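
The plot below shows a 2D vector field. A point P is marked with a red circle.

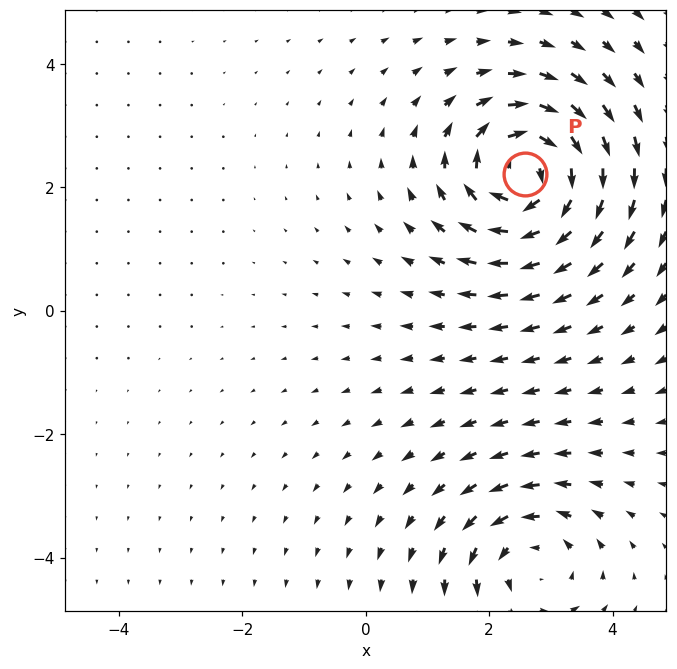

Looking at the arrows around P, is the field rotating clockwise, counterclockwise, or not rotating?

Near P at (2.6, 2.2) the arrows circulate clockwise. The curl (z-component) there is about -6; negative curl means clockwise rotation.

clockwise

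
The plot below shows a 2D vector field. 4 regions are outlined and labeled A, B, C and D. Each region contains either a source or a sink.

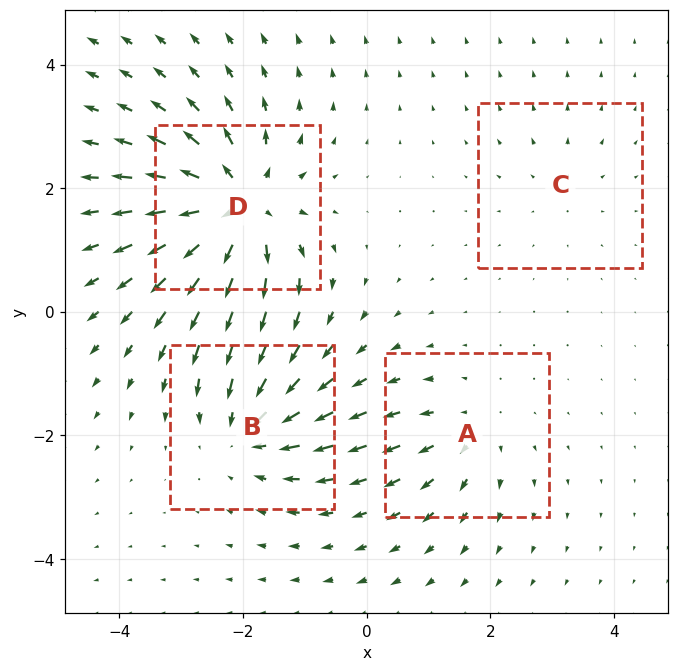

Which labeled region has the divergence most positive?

Divergence at each region's feature centre — A: about +4, B: about -5, C: about +2, D: about +8. Region D is most positive.

D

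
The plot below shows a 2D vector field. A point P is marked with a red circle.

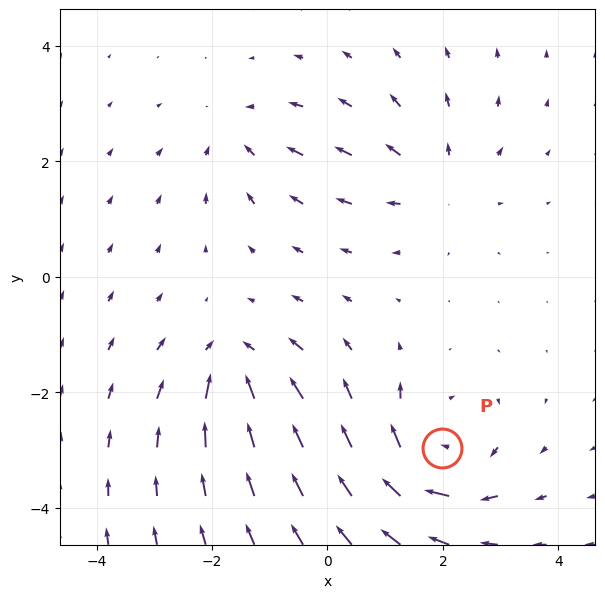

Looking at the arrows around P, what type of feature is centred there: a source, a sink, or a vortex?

vortex

At P (2.0, -3.0) the arrows circulate clockwise. Divergence ≈0, curl about -6 — near-zero divergence with nonzero curl is a vortex.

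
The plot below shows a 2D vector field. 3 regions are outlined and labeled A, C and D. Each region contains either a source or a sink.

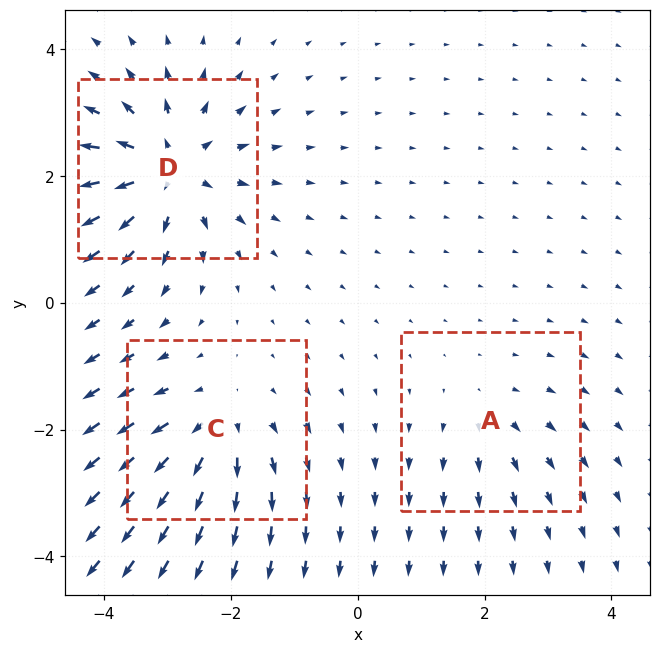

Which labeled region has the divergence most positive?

Divergence at each region's feature centre — A: about +2, C: about +4, D: about +5. Region D is most positive.

D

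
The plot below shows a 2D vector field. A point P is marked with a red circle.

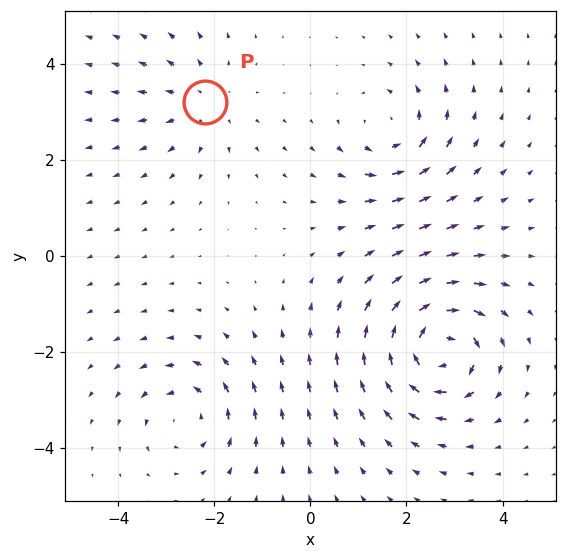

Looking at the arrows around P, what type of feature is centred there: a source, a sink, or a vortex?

source

At P (-2.2, 3.2) the arrows spread outward. Divergence about +2, curl ≈0 — positive divergence with near-zero curl is a source.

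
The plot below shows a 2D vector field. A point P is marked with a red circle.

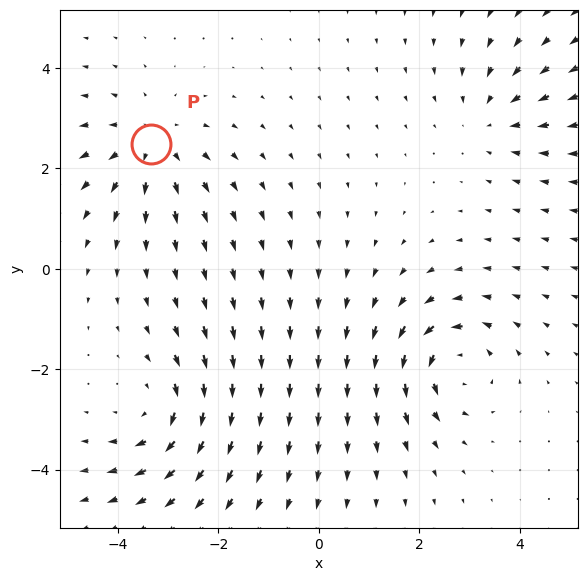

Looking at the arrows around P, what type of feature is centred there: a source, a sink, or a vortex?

source

At P (-3.3, 2.5) the arrows spread outward. Divergence about +3, curl ≈0 — positive divergence with near-zero curl is a source.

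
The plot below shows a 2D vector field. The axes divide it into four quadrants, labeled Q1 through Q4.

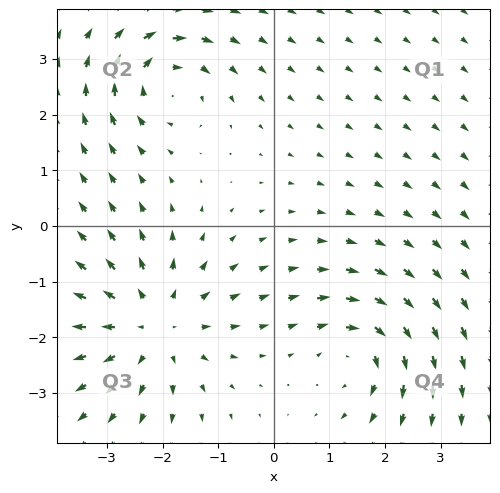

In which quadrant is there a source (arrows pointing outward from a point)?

The source sits at approximately (-2.1, -1.8), which lies in quadrant Q3. The divergence there is about +4, positive as expected for a source.

Q3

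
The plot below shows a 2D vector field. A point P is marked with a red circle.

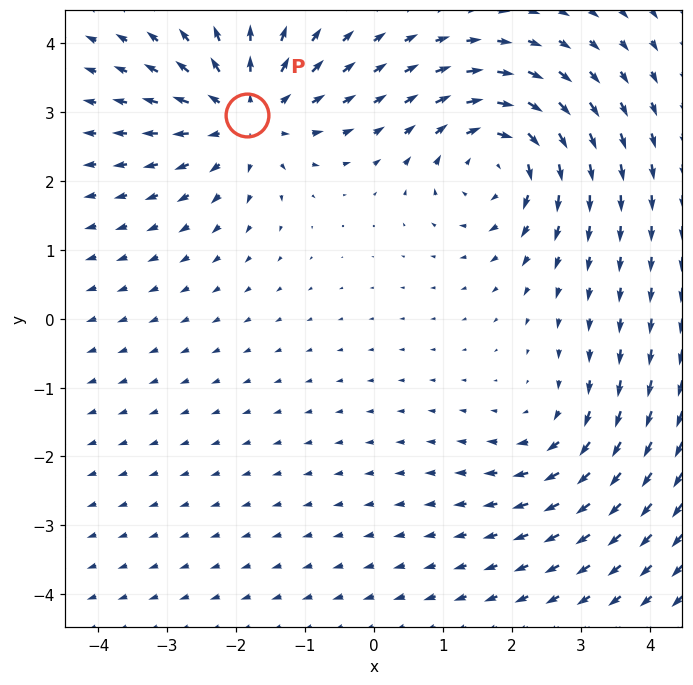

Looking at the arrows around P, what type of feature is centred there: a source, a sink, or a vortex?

At P (-1.8, 3.0) the arrows spread outward. Divergence about +5, curl ≈0 — positive divergence with near-zero curl is a source.

source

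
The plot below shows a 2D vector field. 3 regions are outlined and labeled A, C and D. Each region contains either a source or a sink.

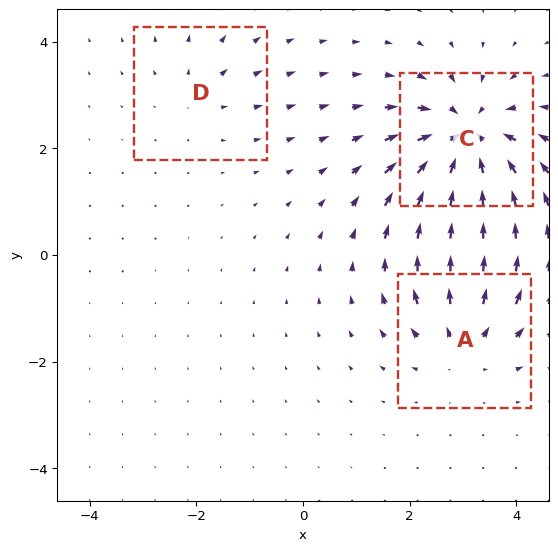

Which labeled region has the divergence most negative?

Divergence at each region's feature centre — A: about +4, C: about -6, D: about +2. Region C is most negative.

C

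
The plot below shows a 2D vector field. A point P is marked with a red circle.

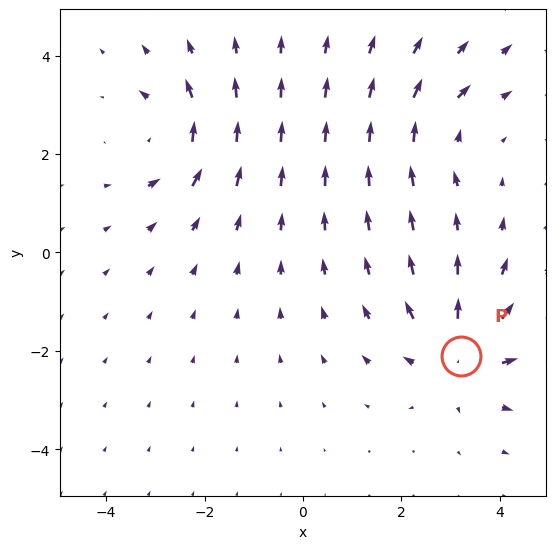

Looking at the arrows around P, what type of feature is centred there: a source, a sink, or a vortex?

source

At P (3.2, -2.1) the arrows spread outward. Divergence about +5, curl ≈0 — positive divergence with near-zero curl is a source.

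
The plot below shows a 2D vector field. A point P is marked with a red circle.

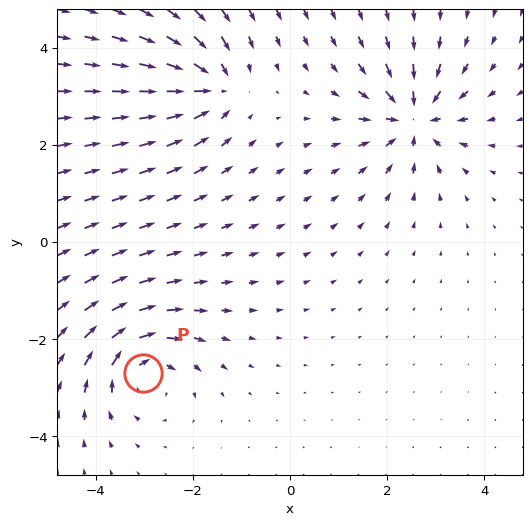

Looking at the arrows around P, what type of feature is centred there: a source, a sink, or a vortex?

At P (-3.0, -2.7) the arrows circulate clockwise. Divergence ≈0, curl about -5 — near-zero divergence with nonzero curl is a vortex.

vortex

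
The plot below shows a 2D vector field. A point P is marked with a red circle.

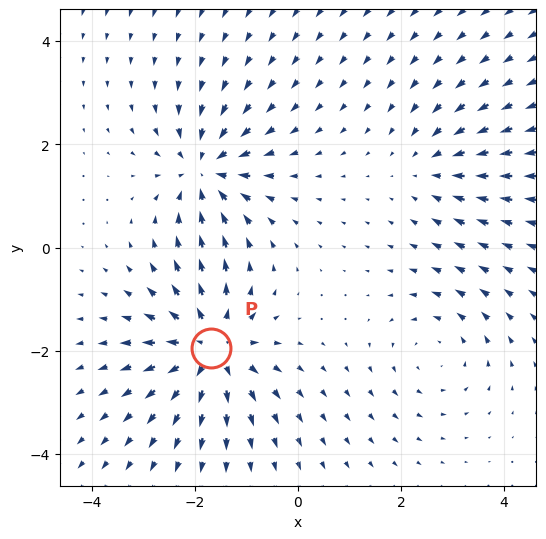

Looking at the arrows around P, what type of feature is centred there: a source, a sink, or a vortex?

At P (-1.7, -2.0) the arrows spread outward. Divergence about +6, curl ≈0 — positive divergence with near-zero curl is a source.

source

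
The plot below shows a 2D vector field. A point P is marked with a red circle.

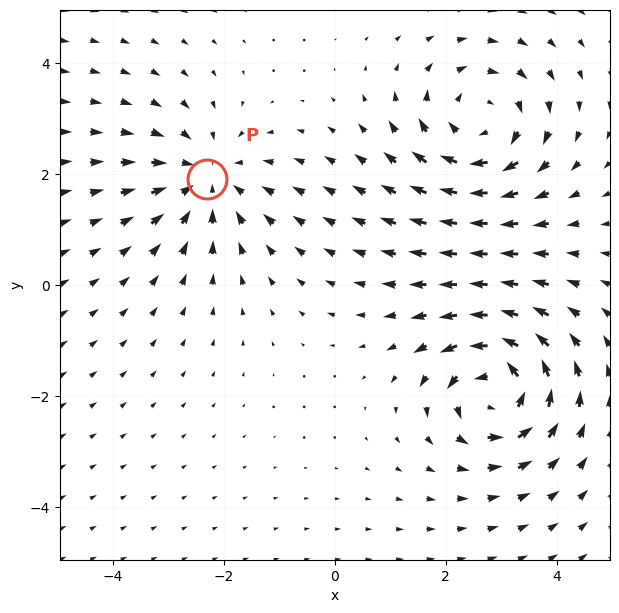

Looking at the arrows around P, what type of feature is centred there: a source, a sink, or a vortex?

sink

At P (-2.3, 1.9) the arrows converge inward. Divergence about -3, curl ≈0 — negative divergence with near-zero curl is a sink.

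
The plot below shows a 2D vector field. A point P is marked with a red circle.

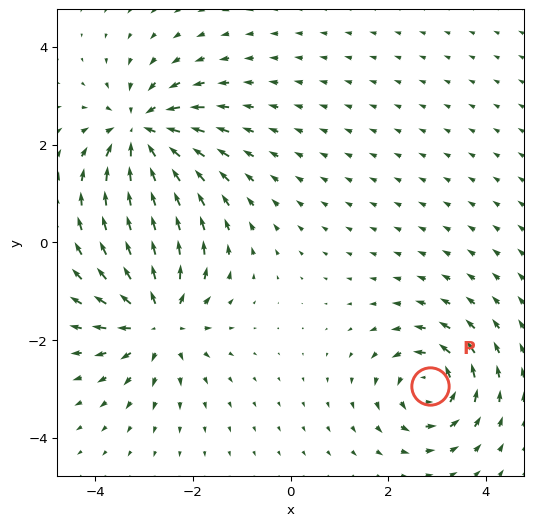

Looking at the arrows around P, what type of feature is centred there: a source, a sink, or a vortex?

vortex

At P (2.9, -2.9) the arrows circulate counterclockwise. Divergence ≈0, curl about +6 — near-zero divergence with nonzero curl is a vortex.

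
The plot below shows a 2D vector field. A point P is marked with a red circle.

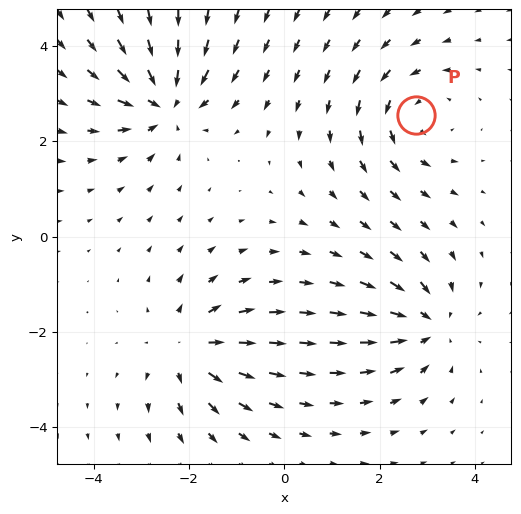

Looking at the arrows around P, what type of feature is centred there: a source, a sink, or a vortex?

At P (2.8, 2.6) the arrows circulate counterclockwise. Divergence ≈0, curl about +4 — near-zero divergence with nonzero curl is a vortex.

vortex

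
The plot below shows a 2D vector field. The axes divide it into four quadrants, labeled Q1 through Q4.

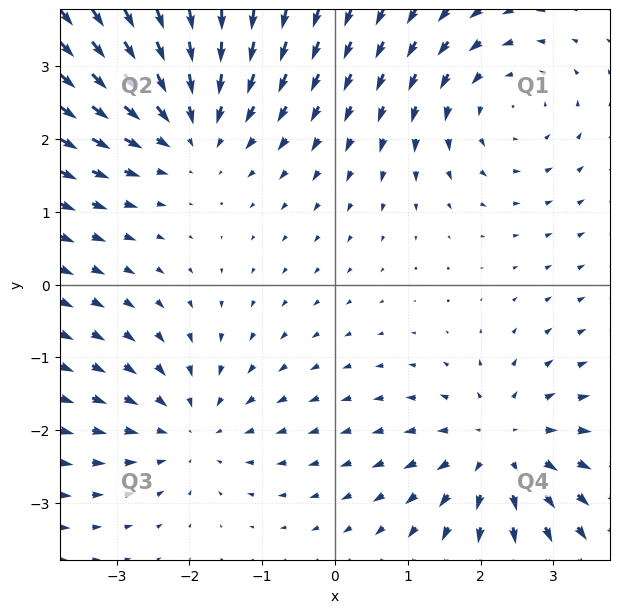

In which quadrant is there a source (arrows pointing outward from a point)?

Q4

The source sits at approximately (2.3, -2.2), which lies in quadrant Q4. The divergence there is about +4, positive as expected for a source.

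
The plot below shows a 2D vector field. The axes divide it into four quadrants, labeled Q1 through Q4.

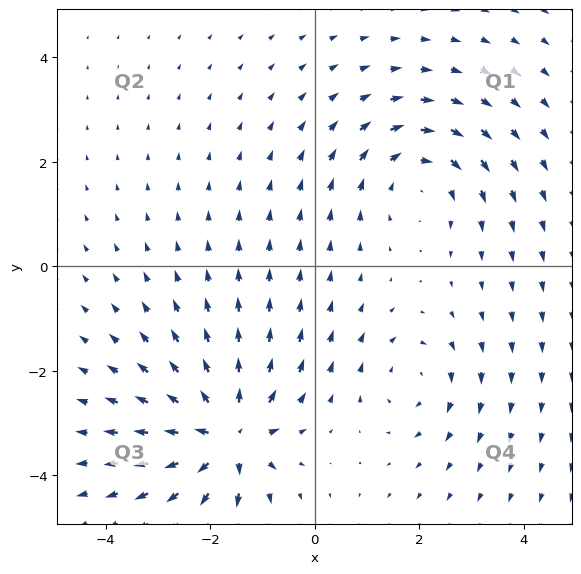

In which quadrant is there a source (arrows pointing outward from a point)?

The source sits at approximately (-1.7, -3.2), which lies in quadrant Q3. The divergence there is about +7, positive as expected for a source.

Q3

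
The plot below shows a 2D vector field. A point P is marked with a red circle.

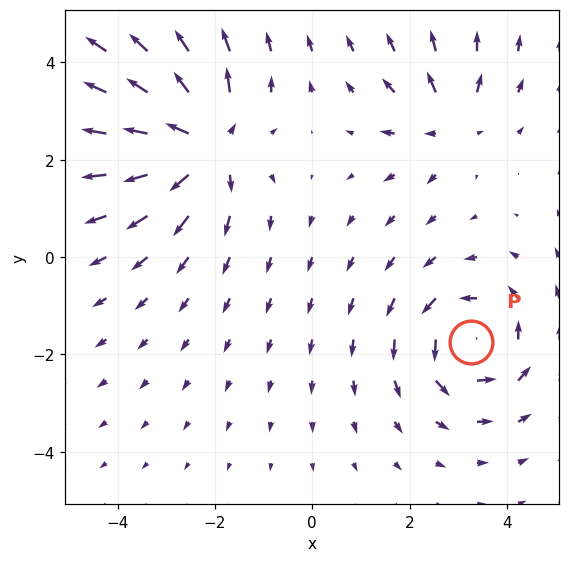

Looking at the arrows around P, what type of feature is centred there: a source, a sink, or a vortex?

vortex

At P (3.3, -1.7) the arrows circulate counterclockwise. Divergence ≈0, curl about +4 — near-zero divergence with nonzero curl is a vortex.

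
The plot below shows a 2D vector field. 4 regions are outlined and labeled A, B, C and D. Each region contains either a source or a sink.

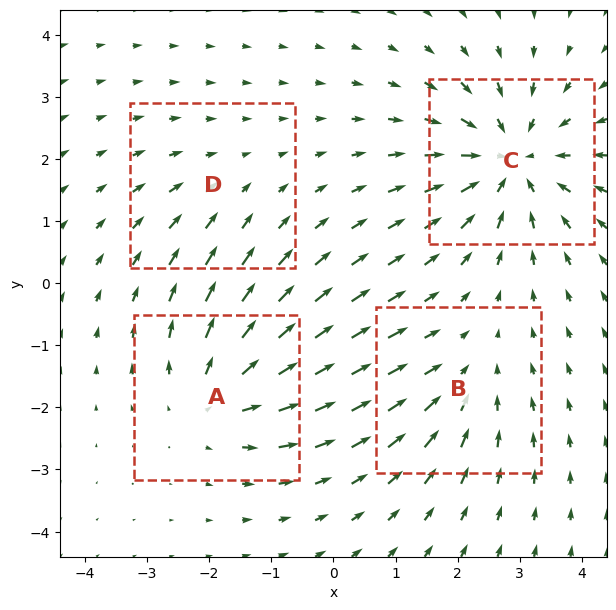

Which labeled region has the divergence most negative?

C

Divergence at each region's feature centre — A: about +4, B: about -3, C: about -6, D: about -2. Region C is most negative.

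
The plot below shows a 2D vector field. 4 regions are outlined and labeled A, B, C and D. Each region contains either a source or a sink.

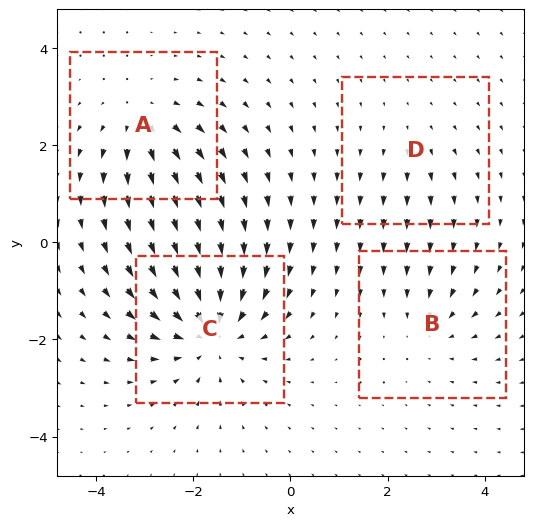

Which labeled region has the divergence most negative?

Divergence at each region's feature centre — A: about +4, B: about -3, C: about -6, D: about +2. Region C is most negative.

C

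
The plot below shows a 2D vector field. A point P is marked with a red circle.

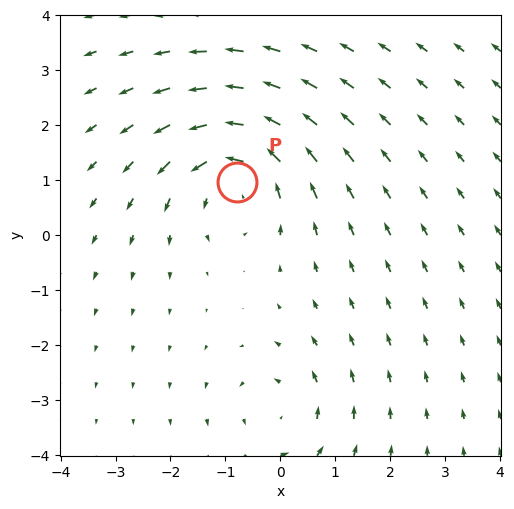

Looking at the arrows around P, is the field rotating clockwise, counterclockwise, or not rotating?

counterclockwise

Near P at (-0.8, 1.0) the arrows circulate counterclockwise. The curl (z-component) there is about +4; positive curl means counterclockwise rotation.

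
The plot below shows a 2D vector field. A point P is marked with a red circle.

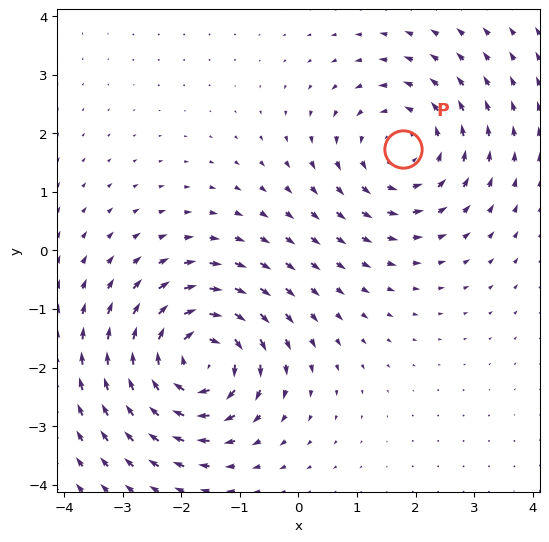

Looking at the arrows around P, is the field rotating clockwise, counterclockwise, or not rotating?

Near P at (1.8, 1.7) the arrows circulate counterclockwise. The curl (z-component) there is about +3; positive curl means counterclockwise rotation.

counterclockwise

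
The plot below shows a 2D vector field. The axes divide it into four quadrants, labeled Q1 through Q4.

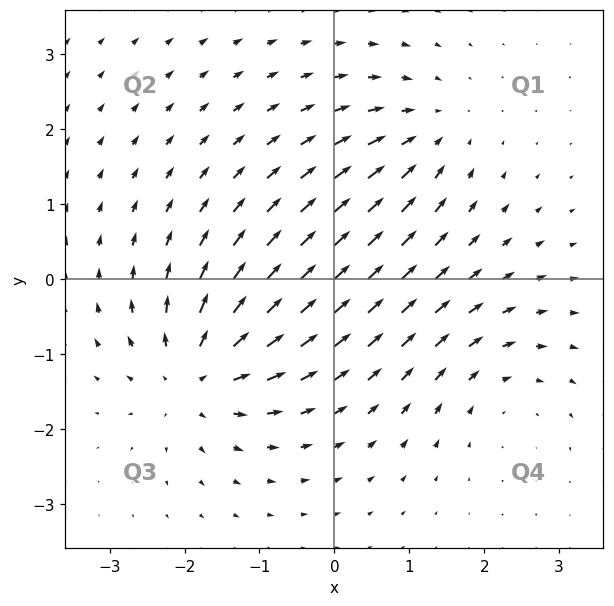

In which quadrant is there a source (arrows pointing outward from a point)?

The source sits at approximately (-1.8, -1.3), which lies in quadrant Q3. The divergence there is about +5, positive as expected for a source.

Q3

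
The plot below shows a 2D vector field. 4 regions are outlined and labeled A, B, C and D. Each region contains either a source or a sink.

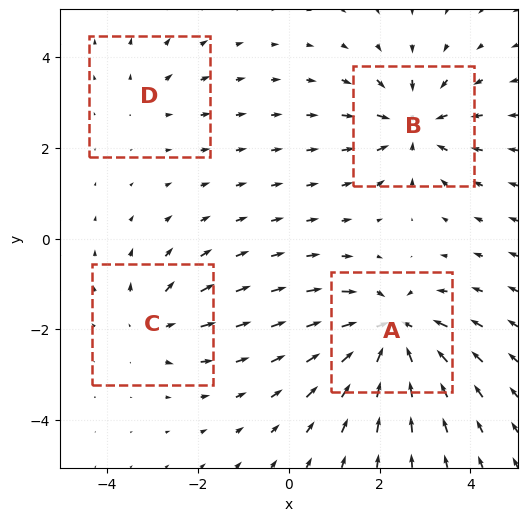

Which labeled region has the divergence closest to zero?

Divergence at each region's feature centre — A: about -7, B: about -6, C: about +4, D: about +2. Region D is closest to zero.

D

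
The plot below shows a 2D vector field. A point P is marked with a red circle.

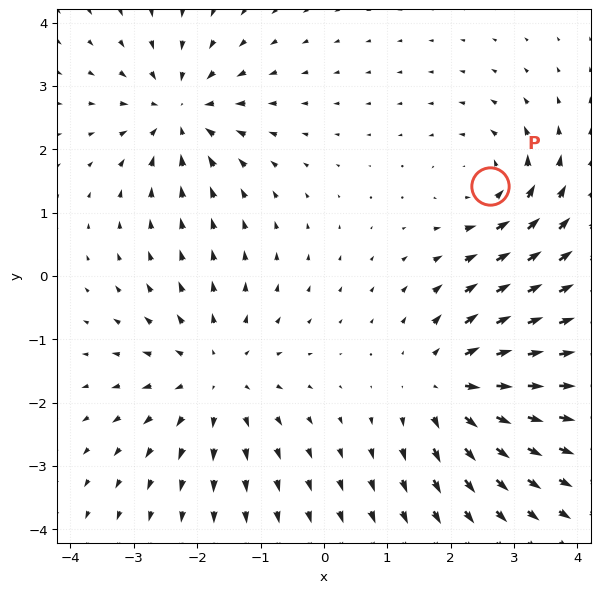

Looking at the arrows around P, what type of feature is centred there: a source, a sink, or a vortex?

vortex

At P (2.6, 1.4) the arrows circulate counterclockwise. Divergence ≈0, curl about +5 — near-zero divergence with nonzero curl is a vortex.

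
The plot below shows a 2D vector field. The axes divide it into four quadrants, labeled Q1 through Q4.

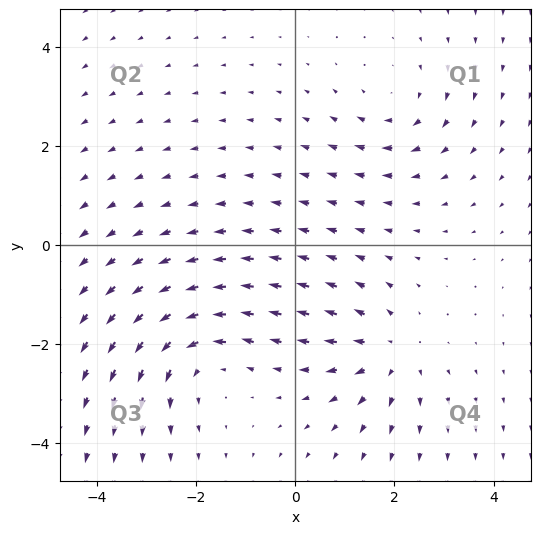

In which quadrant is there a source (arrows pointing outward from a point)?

Q4

The source sits at approximately (1.9, -2.2), which lies in quadrant Q4. The divergence there is about +3, positive as expected for a source.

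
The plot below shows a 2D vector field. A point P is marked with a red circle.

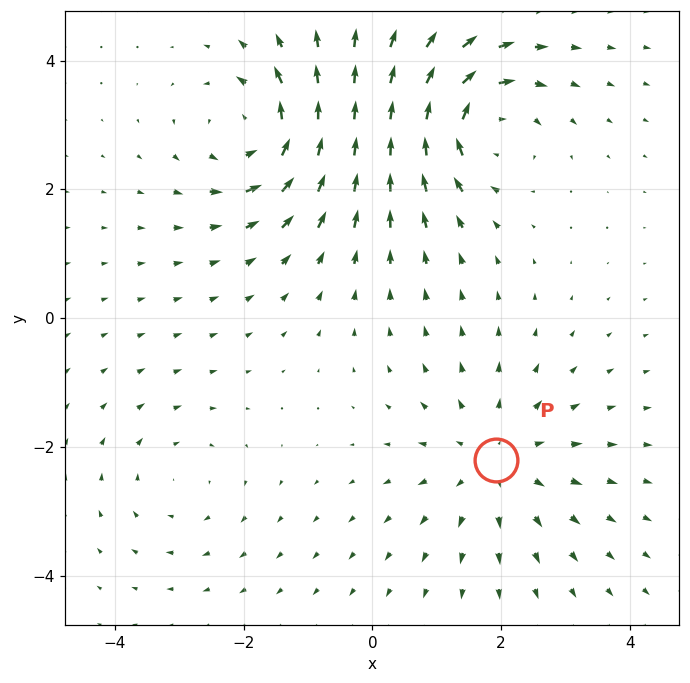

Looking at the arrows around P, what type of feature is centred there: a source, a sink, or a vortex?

At P (1.9, -2.2) the arrows spread outward. Divergence about +3, curl ≈0 — positive divergence with near-zero curl is a source.

source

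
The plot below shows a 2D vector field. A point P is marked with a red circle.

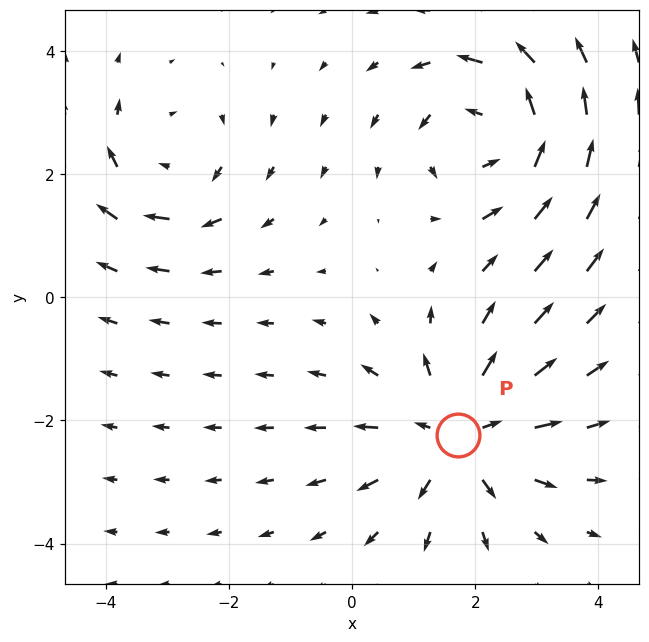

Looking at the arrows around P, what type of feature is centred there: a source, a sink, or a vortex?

At P (1.7, -2.2) the arrows spread outward. Divergence about +4, curl ≈0 — positive divergence with near-zero curl is a source.

source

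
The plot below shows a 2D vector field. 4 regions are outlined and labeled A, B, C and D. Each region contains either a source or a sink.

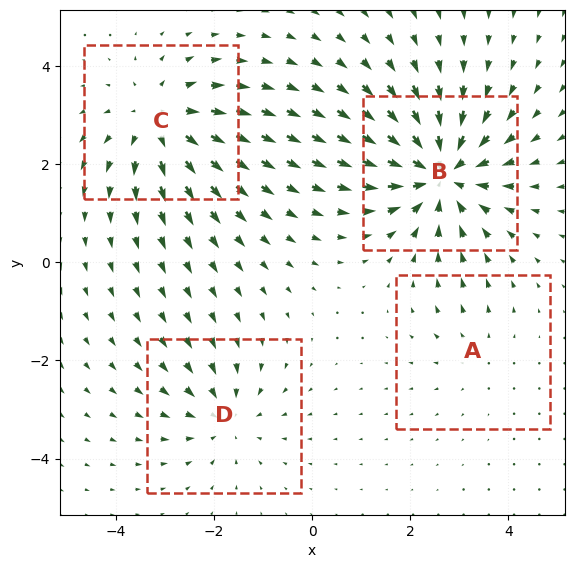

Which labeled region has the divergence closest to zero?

Divergence at each region's feature centre — A: about +2, B: about -6, C: about +5, D: about -3. Region A is closest to zero.

A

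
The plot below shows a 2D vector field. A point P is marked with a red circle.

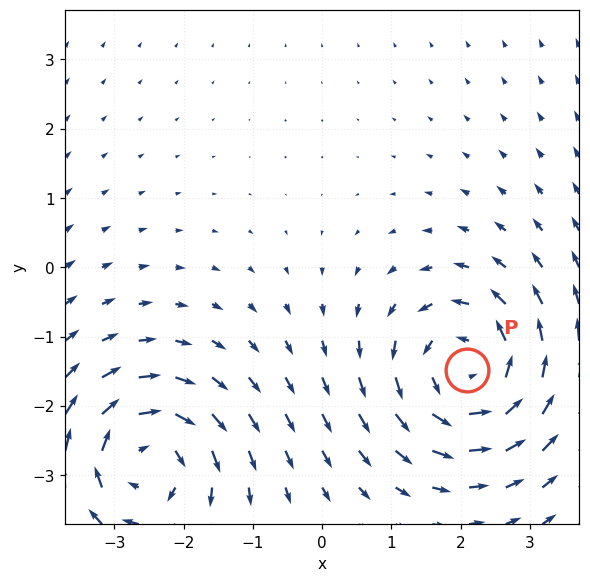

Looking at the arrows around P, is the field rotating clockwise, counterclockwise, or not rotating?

counterclockwise

Near P at (2.1, -1.5) the arrows circulate counterclockwise. The curl (z-component) there is about +4; positive curl means counterclockwise rotation.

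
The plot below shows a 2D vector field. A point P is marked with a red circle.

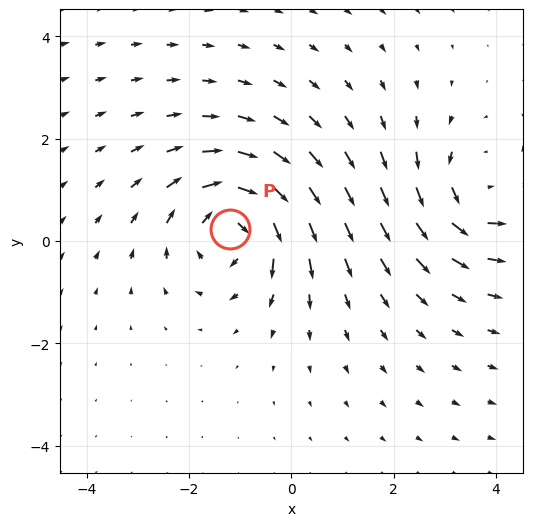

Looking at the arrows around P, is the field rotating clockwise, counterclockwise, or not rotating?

clockwise

Near P at (-1.2, 0.2) the arrows circulate clockwise. The curl (z-component) there is about -5; negative curl means clockwise rotation.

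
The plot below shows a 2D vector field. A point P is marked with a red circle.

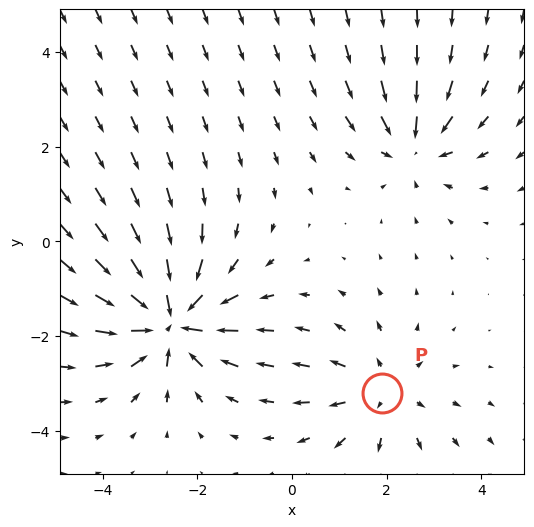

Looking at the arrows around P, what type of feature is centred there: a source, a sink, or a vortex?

source

At P (1.9, -3.2) the arrows spread outward. Divergence about +3, curl ≈0 — positive divergence with near-zero curl is a source.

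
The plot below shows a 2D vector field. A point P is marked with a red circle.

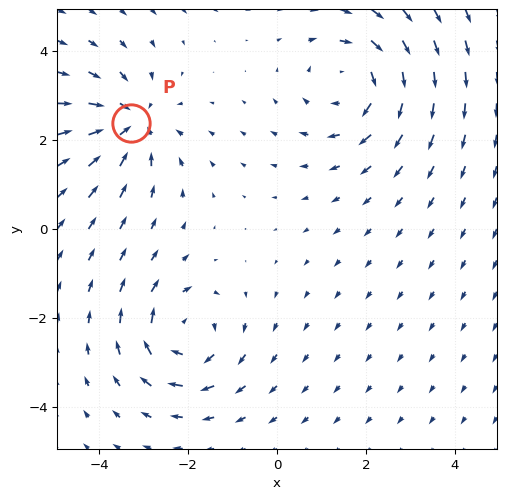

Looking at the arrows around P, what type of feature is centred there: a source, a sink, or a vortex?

sink

At P (-3.3, 2.4) the arrows converge inward. Divergence about -4, curl ≈0 — negative divergence with near-zero curl is a sink.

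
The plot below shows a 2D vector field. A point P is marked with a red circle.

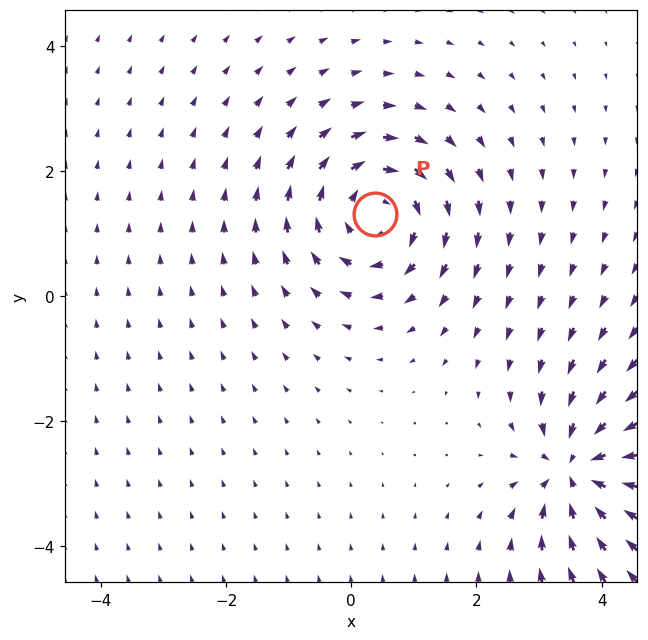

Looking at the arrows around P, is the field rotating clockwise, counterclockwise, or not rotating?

Near P at (0.4, 1.3) the arrows circulate clockwise. The curl (z-component) there is about -5; negative curl means clockwise rotation.

clockwise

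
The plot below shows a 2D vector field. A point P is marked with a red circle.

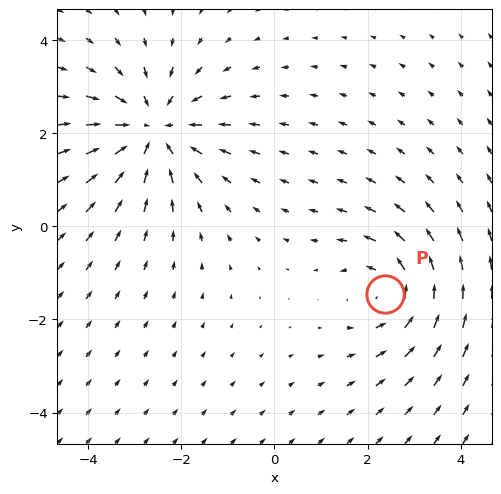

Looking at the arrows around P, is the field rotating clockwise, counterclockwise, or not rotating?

Near P at (2.4, -1.4) the arrows circulate counterclockwise. The curl (z-component) there is about +3; positive curl means counterclockwise rotation.

counterclockwise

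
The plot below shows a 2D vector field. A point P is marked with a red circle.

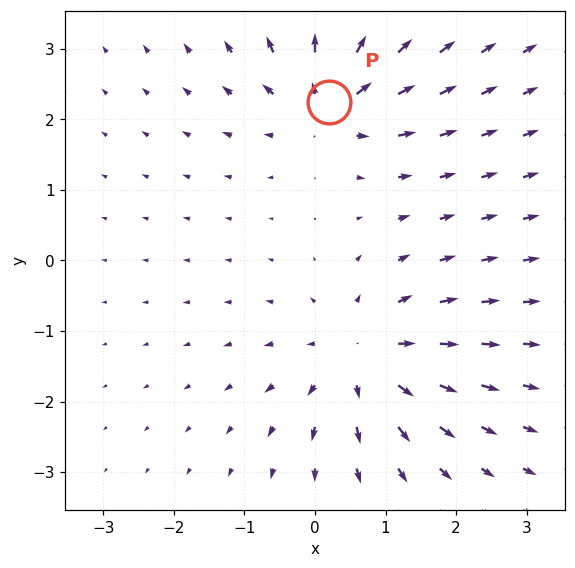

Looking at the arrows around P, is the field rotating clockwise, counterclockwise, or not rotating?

not rotating

Near P at (0.2, 2.2) the arrows show no circulation. The curl there is ≈0.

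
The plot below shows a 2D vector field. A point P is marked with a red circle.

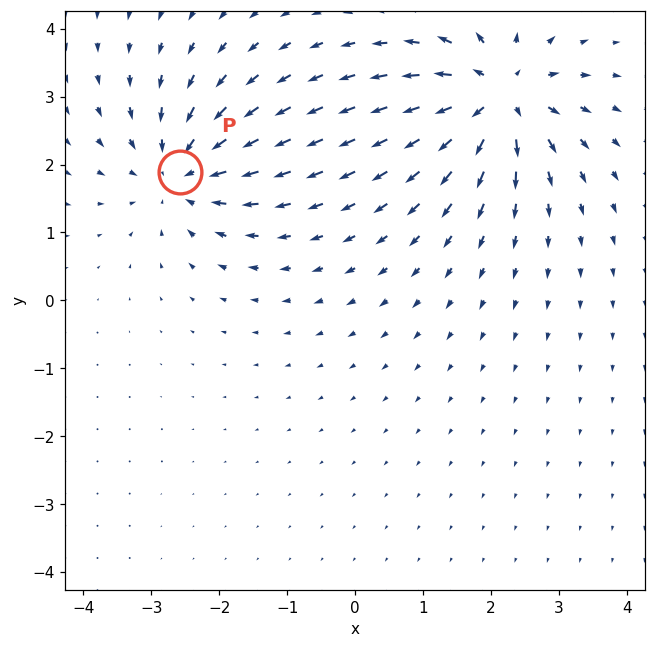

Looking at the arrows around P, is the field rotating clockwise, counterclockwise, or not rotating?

Near P at (-2.6, 1.9) the arrows show no circulation. The curl there is ≈0.

not rotating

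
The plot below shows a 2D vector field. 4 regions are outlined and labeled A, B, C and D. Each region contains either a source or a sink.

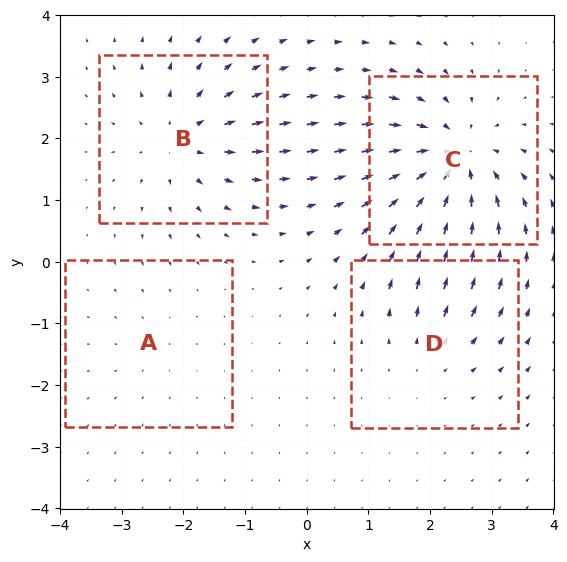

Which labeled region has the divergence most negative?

C

Divergence at each region's feature centre — A: about -2, B: about +6, C: about -8, D: about +3. Region C is most negative.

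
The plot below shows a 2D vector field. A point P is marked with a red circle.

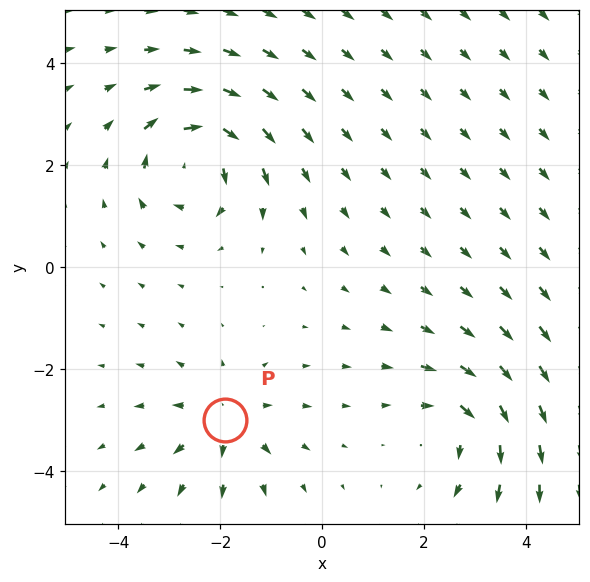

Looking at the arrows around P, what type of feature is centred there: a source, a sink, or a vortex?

At P (-1.9, -3.0) the arrows spread outward. Divergence about +3, curl ≈0 — positive divergence with near-zero curl is a source.

source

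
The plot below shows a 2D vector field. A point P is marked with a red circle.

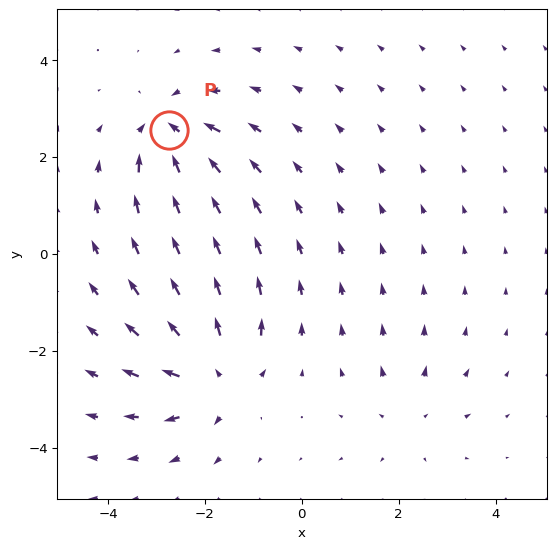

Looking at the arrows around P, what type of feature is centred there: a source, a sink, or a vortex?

At P (-2.7, 2.6) the arrows converge inward. Divergence about -6, curl ≈0 — negative divergence with near-zero curl is a sink.

sink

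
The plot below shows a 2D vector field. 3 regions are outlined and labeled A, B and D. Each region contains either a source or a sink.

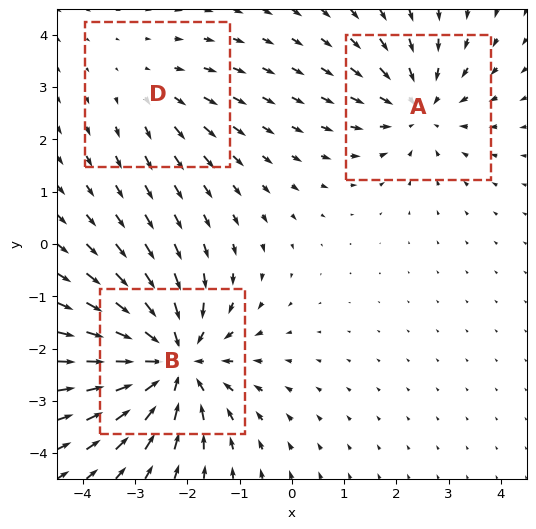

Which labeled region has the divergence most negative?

B

Divergence at each region's feature centre — A: about -3, B: about -5, D: about +2. Region B is most negative.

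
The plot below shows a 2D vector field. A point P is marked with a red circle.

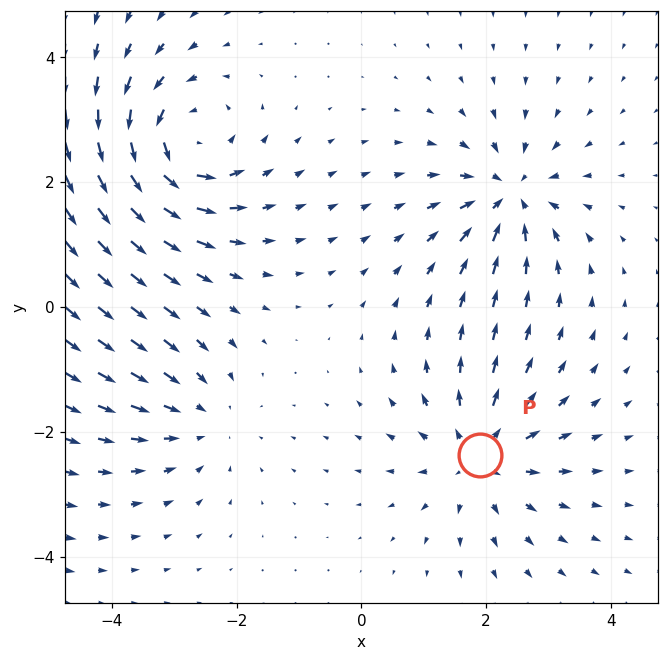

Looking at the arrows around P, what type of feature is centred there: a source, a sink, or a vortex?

source

At P (1.9, -2.4) the arrows spread outward. Divergence about +4, curl ≈0 — positive divergence with near-zero curl is a source.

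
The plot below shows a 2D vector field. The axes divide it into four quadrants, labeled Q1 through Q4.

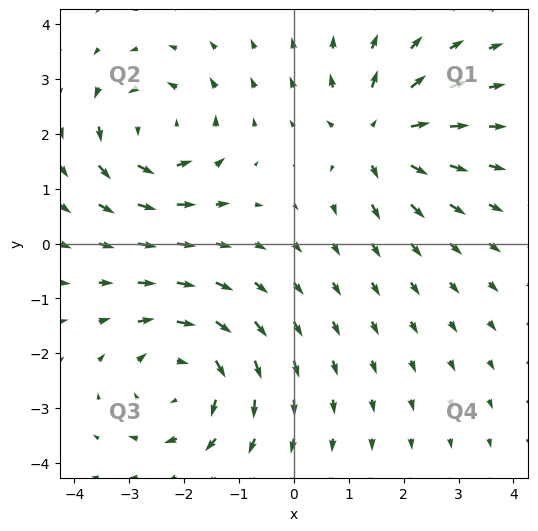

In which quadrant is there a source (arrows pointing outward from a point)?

Q1

The source sits at approximately (1.5, 2.0), which lies in quadrant Q1. The divergence there is about +5, positive as expected for a source.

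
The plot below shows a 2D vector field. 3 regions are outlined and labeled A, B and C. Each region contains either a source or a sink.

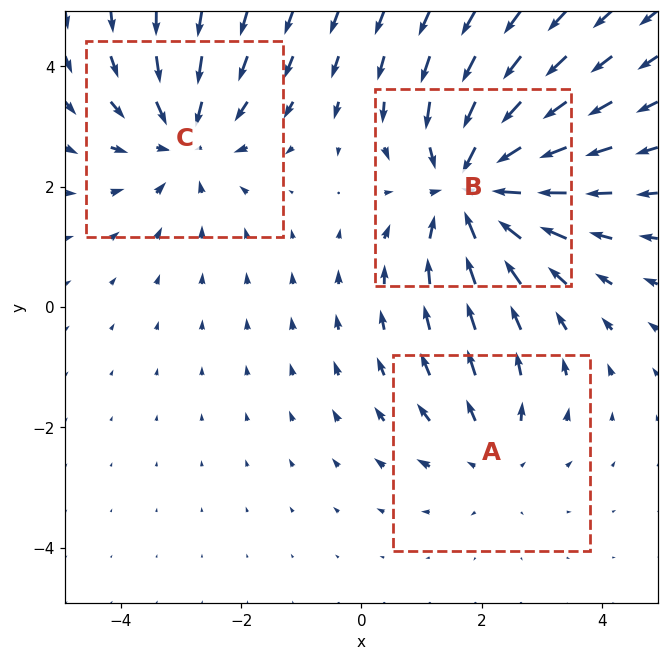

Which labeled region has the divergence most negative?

Divergence at each region's feature centre — A: about +2, B: about -4, C: about -3. Region B is most negative.

B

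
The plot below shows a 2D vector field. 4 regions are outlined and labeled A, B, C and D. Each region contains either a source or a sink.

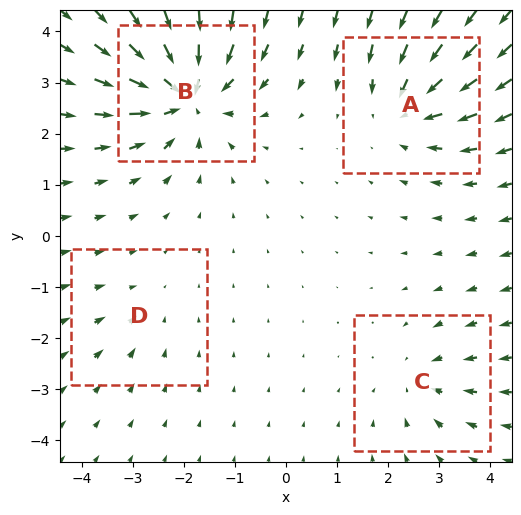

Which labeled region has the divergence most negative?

Divergence at each region's feature centre — A: about -5, B: about -8, C: about -3, D: about -2. Region B is most negative.

B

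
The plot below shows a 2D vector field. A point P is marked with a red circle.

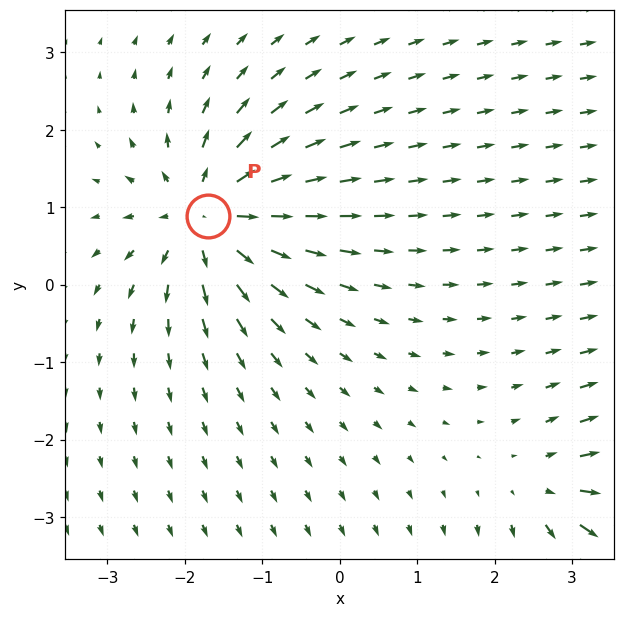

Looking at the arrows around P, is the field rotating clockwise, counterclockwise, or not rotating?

not rotating

Near P at (-1.7, 0.9) the arrows show no circulation. The curl there is ≈0.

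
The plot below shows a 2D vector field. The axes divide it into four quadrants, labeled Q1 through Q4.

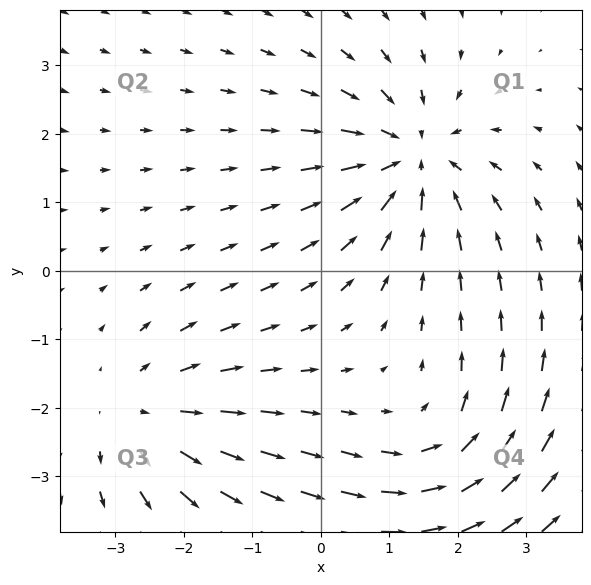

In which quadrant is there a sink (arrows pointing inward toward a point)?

The sink sits at approximately (1.3, 1.6), which lies in quadrant Q1. The divergence there is about -3, negative as expected for a sink.

Q1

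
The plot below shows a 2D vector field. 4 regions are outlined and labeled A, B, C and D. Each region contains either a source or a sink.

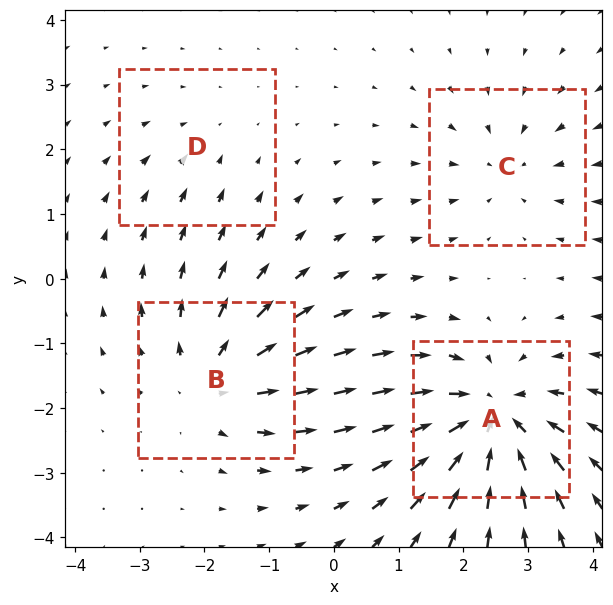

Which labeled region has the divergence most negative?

Divergence at each region's feature centre — A: about -7, B: about +5, C: about -3, D: about -2. Region A is most negative.

A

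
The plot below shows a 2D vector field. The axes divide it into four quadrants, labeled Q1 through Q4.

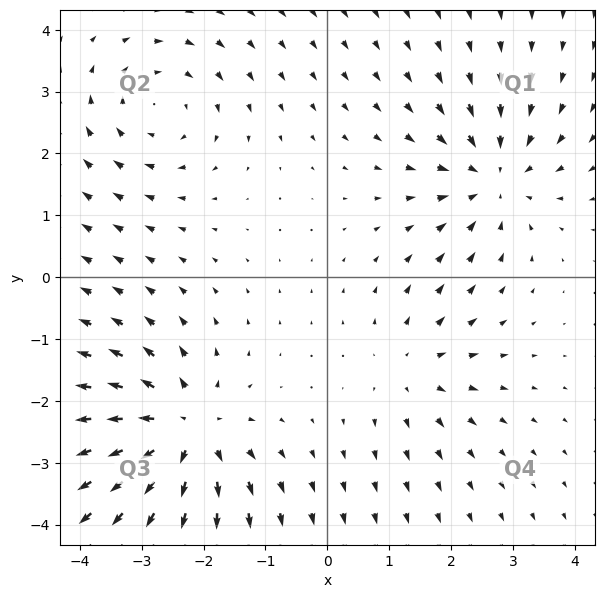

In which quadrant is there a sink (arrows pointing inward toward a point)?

Q1

The sink sits at approximately (2.7, 1.6), which lies in quadrant Q1. The divergence there is about -4, negative as expected for a sink.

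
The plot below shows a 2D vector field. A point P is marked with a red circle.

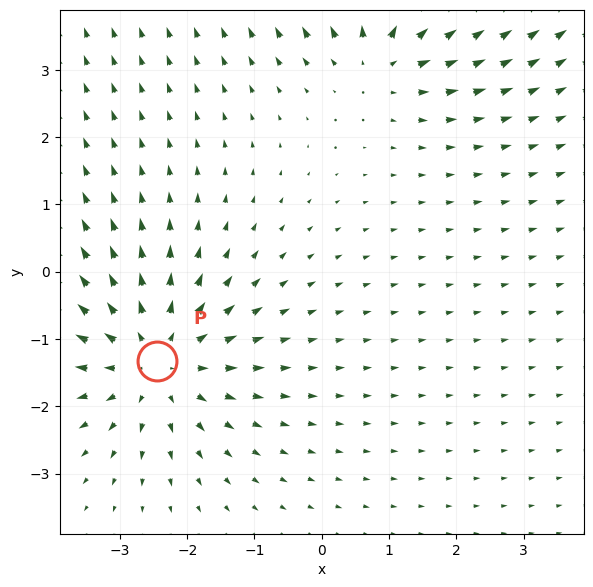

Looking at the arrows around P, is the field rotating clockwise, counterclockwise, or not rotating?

Near P at (-2.5, -1.3) the arrows show no circulation. The curl there is ≈0.

not rotating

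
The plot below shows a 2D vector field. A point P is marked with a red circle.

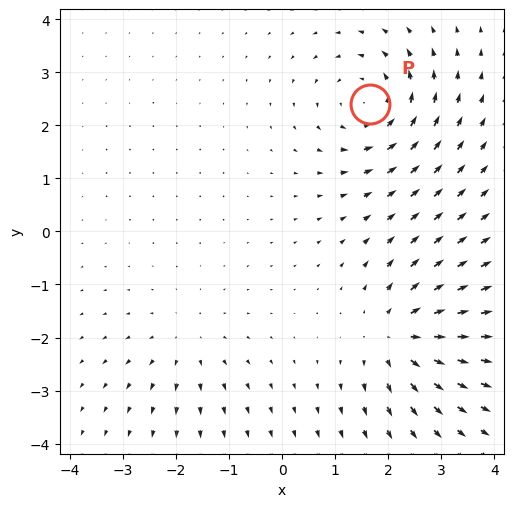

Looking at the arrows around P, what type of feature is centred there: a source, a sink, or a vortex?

vortex

At P (1.7, 2.4) the arrows circulate counterclockwise. Divergence ≈0, curl about +5 — near-zero divergence with nonzero curl is a vortex.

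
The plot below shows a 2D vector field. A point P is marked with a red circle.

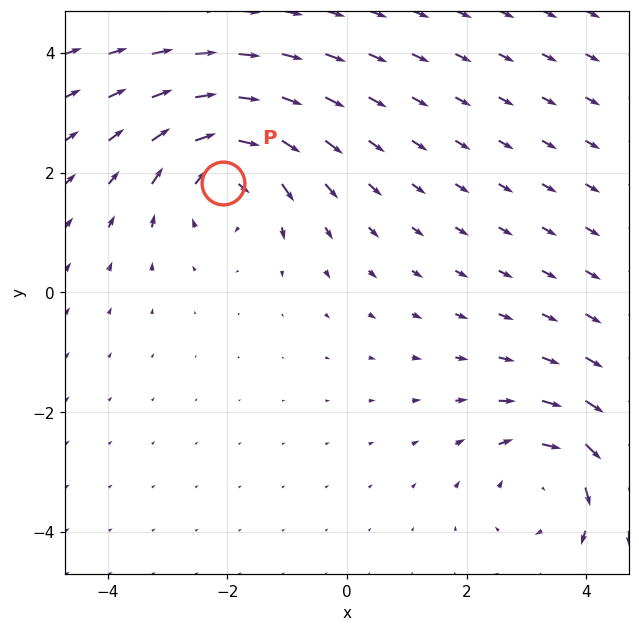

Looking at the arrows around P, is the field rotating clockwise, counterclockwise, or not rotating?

Near P at (-2.1, 1.8) the arrows circulate clockwise. The curl (z-component) there is about -4; negative curl means clockwise rotation.

clockwise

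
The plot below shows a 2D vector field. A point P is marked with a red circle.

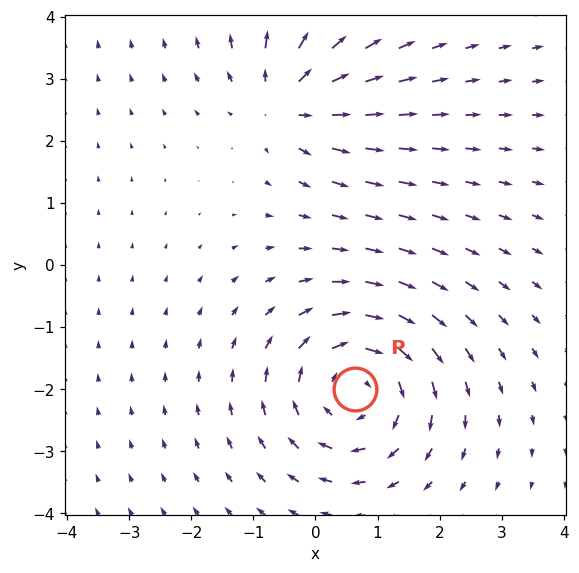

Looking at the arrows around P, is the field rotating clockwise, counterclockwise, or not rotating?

Near P at (0.6, -2.0) the arrows circulate clockwise. The curl (z-component) there is about -4; negative curl means clockwise rotation.

clockwise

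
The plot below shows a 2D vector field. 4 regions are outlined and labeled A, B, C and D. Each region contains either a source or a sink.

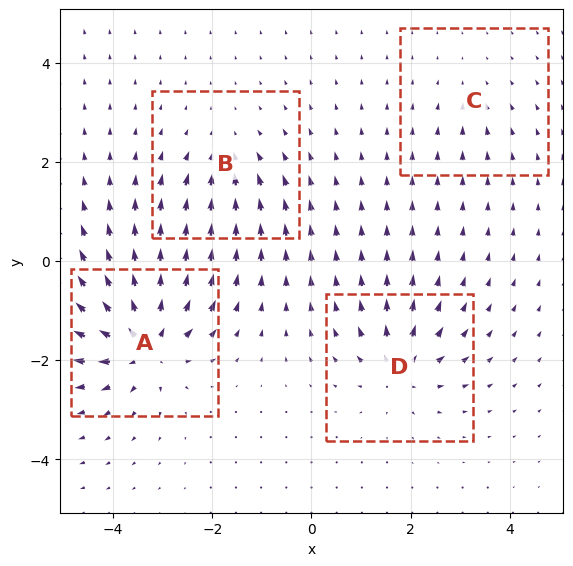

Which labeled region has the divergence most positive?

Divergence at each region's feature centre — A: about +8, B: about -4, C: about -2, D: about +6. Region A is most positive.

A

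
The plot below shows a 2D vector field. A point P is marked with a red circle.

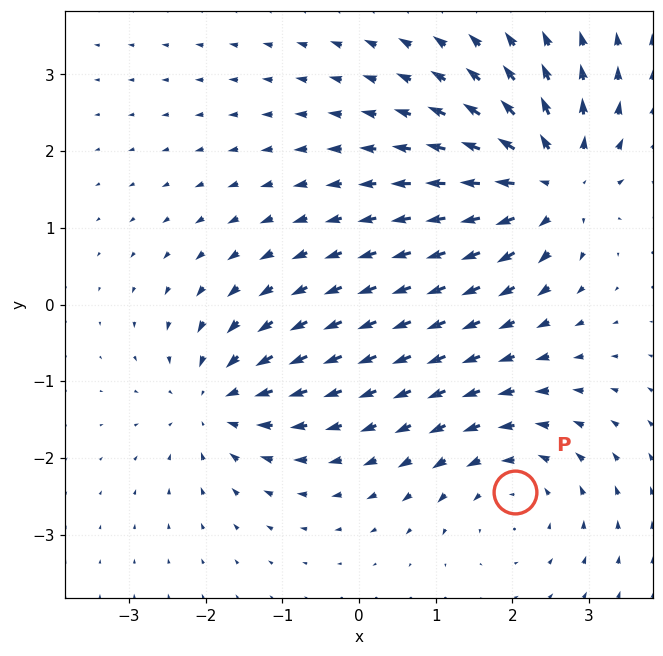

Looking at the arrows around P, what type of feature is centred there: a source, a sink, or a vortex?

At P (2.0, -2.4) the arrows circulate counterclockwise. Divergence ≈0, curl about +3 — near-zero divergence with nonzero curl is a vortex.

vortex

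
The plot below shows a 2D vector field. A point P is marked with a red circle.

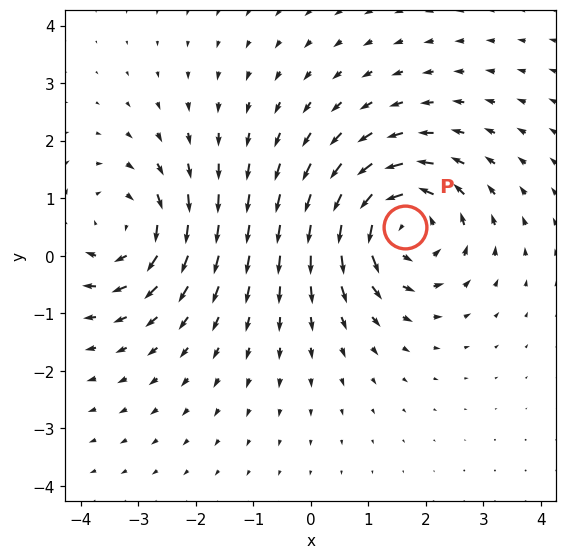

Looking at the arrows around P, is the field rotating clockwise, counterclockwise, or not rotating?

Near P at (1.6, 0.5) the arrows circulate counterclockwise. The curl (z-component) there is about +5; positive curl means counterclockwise rotation.

counterclockwise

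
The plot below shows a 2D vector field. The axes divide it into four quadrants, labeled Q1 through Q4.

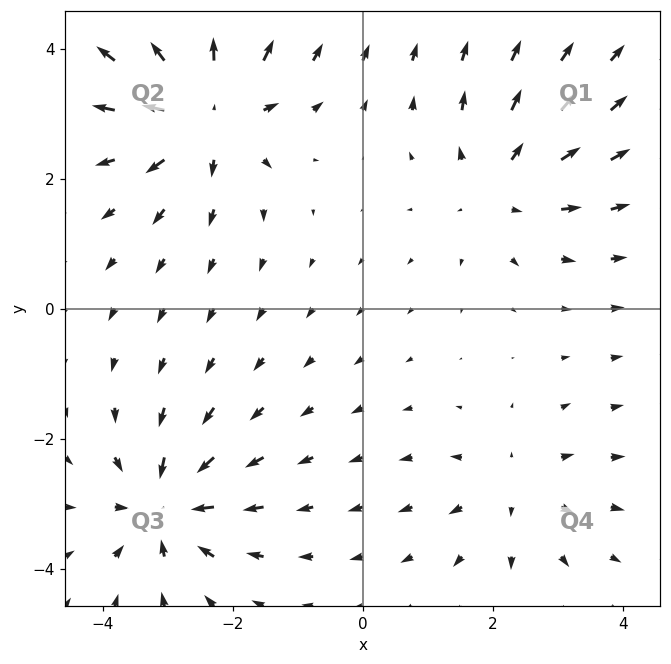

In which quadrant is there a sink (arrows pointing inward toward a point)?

Q3

The sink sits at approximately (-3.0, -3.0), which lies in quadrant Q3. The divergence there is about -5, negative as expected for a sink.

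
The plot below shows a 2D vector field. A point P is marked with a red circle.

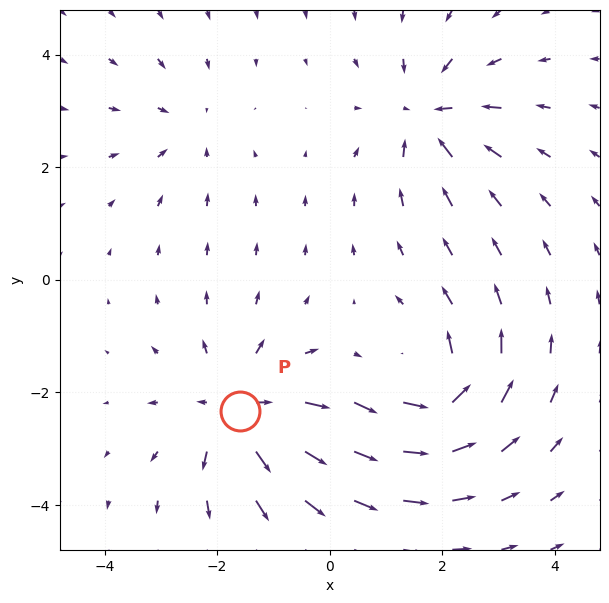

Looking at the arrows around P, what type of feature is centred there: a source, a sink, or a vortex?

At P (-1.6, -2.3) the arrows spread outward. Divergence about +5, curl ≈0 — positive divergence with near-zero curl is a source.

source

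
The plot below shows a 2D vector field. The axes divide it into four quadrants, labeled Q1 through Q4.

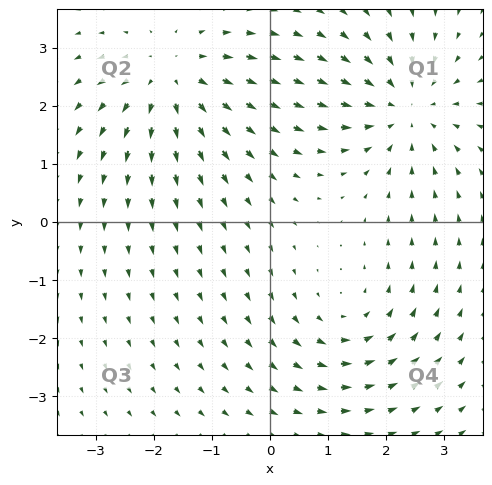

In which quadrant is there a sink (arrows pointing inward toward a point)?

Q1

The sink sits at approximately (2.3, 2.0), which lies in quadrant Q1. The divergence there is about -4, negative as expected for a sink.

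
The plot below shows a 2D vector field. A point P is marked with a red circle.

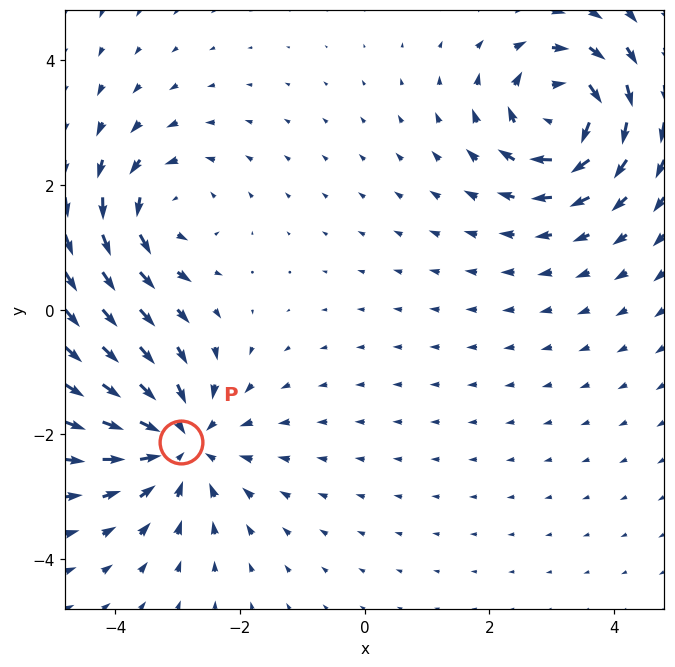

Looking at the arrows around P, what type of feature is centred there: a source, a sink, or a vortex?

At P (-2.9, -2.1) the arrows converge inward. Divergence about -4, curl ≈0 — negative divergence with near-zero curl is a sink.

sink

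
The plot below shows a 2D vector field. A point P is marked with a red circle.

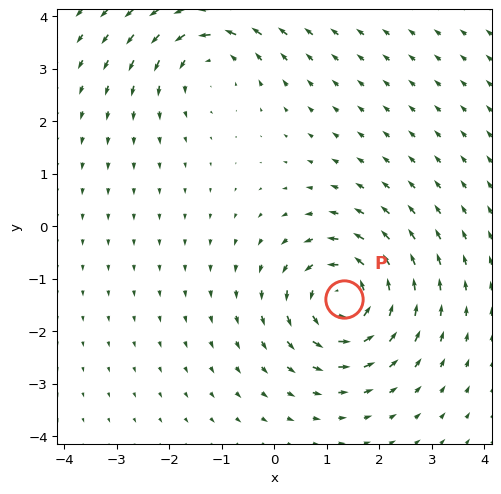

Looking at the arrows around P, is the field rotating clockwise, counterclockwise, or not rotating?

counterclockwise

Near P at (1.3, -1.4) the arrows circulate counterclockwise. The curl (z-component) there is about +6; positive curl means counterclockwise rotation.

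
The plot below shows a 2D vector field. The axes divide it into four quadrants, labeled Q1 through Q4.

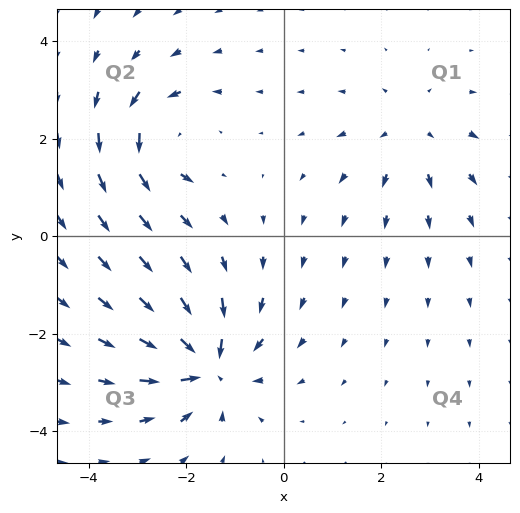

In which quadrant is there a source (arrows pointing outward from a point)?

Q1

The source sits at approximately (2.6, 2.1), which lies in quadrant Q1. The divergence there is about +3, positive as expected for a source.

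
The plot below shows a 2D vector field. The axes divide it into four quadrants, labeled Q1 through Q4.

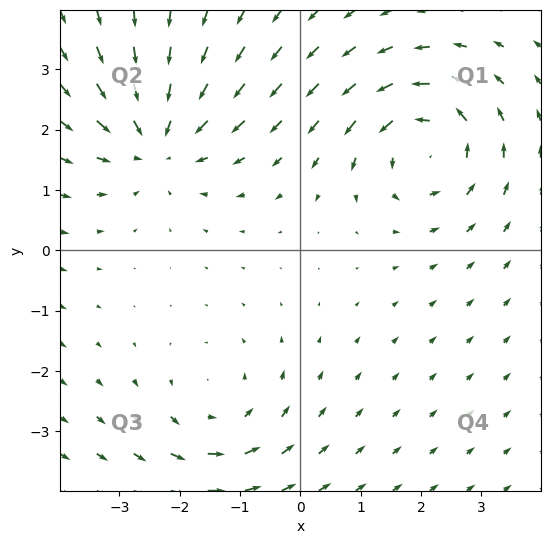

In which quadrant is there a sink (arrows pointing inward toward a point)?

The sink sits at approximately (-2.4, 1.8), which lies in quadrant Q2. The divergence there is about -4, negative as expected for a sink.

Q2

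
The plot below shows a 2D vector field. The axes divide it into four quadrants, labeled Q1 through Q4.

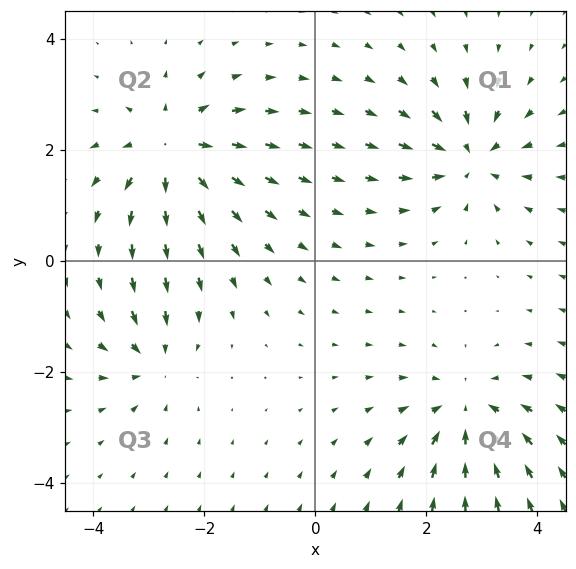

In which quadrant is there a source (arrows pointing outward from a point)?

The source sits at approximately (-2.6, 2.0), which lies in quadrant Q2. The divergence there is about +5, positive as expected for a source.

Q2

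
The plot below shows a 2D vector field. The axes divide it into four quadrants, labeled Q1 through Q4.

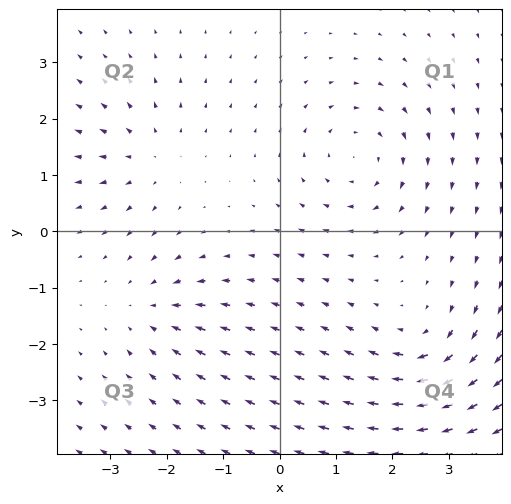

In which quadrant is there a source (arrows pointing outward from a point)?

Q2

The source sits at approximately (-2.3, 1.3), which lies in quadrant Q2. The divergence there is about +3, positive as expected for a source.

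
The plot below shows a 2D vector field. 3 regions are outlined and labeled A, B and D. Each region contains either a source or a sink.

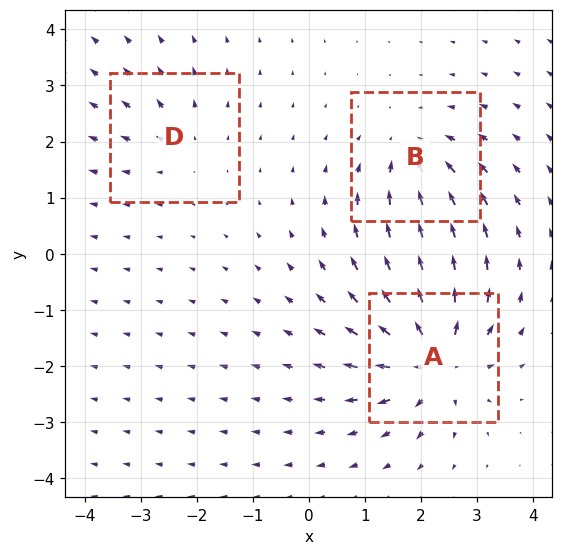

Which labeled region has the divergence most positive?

Divergence at each region's feature centre — A: about +6, B: about -4, D: about +2. Region A is most positive.

A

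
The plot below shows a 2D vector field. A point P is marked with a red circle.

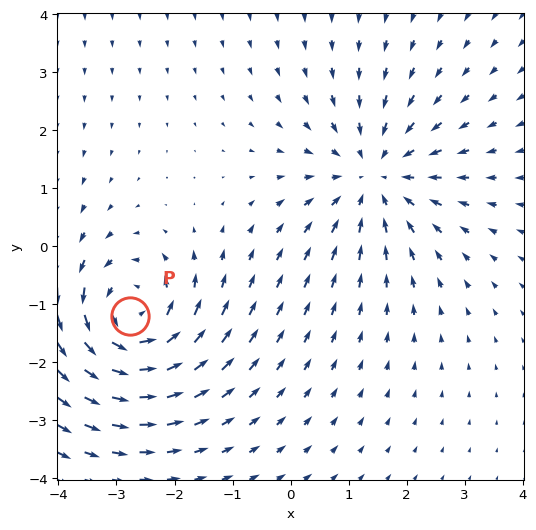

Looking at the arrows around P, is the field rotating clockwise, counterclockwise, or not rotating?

Near P at (-2.8, -1.2) the arrows circulate counterclockwise. The curl (z-component) there is about +6; positive curl means counterclockwise rotation.

counterclockwise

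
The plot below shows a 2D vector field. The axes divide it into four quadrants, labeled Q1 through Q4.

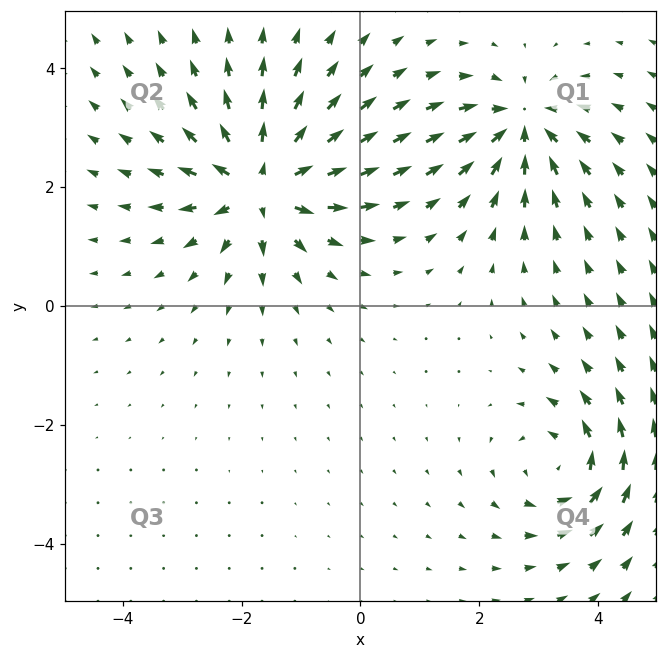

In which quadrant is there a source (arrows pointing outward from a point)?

Q2

The source sits at approximately (-1.7, 2.0), which lies in quadrant Q2. The divergence there is about +6, positive as expected for a source.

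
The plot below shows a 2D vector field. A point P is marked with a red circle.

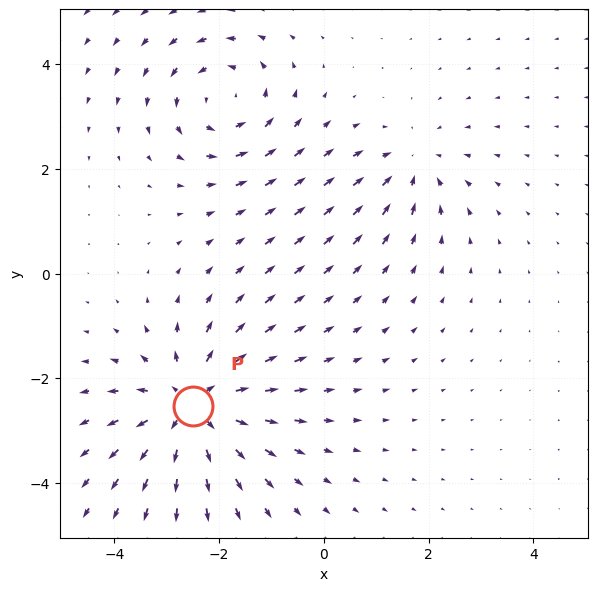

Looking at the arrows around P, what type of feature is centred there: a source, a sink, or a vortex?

At P (-2.5, -2.5) the arrows spread outward. Divergence about +5, curl ≈0 — positive divergence with near-zero curl is a source.

source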